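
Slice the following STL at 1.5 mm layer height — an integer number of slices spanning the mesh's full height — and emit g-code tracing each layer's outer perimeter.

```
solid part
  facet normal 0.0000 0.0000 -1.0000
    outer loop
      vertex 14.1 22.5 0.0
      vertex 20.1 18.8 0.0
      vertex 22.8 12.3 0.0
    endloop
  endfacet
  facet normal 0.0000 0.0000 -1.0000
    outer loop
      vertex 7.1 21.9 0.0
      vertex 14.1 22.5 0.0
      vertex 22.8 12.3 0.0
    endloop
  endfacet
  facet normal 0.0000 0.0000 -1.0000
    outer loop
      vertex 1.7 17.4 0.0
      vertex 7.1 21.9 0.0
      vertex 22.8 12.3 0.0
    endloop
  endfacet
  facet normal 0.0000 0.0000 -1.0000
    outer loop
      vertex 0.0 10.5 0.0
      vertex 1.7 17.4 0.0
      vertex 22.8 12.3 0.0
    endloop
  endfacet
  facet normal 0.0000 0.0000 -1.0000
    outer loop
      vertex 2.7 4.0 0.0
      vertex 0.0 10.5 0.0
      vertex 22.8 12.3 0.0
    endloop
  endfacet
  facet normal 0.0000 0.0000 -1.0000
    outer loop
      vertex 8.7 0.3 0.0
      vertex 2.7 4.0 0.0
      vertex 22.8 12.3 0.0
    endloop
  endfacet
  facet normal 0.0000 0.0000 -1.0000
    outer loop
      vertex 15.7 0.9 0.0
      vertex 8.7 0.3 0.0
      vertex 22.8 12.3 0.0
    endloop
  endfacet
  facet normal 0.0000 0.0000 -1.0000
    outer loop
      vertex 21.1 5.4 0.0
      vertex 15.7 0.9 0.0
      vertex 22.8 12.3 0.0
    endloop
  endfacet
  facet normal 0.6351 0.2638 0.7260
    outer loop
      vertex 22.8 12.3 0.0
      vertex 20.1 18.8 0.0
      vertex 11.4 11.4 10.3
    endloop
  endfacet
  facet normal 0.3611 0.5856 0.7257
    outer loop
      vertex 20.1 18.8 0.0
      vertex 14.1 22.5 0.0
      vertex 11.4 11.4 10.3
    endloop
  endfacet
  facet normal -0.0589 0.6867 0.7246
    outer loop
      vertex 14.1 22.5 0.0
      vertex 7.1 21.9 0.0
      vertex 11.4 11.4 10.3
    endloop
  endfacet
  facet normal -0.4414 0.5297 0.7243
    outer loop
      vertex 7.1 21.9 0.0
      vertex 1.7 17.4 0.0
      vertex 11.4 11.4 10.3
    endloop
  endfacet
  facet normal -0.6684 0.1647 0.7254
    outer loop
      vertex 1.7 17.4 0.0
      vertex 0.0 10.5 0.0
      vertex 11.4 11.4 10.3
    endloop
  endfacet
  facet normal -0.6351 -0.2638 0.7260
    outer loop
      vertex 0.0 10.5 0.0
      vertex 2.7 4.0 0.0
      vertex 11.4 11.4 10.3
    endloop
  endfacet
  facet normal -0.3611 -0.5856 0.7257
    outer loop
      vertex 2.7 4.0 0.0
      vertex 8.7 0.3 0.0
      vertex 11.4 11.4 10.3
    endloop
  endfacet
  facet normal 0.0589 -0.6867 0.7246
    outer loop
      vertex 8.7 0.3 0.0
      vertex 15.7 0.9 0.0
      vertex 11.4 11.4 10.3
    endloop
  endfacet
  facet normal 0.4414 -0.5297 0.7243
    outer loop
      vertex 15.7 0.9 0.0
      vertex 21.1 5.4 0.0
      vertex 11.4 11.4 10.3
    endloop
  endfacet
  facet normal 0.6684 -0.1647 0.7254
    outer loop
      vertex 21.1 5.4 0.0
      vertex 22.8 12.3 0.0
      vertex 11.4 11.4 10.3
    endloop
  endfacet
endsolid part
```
; perimeter-only toolpath
G21 ; units = mm
G90 ; absolute positioning
G28 ; home
; layer 1
G0 Z1.5
G0 X21.2 Y12.2
G1 X18.9 Y17.7
G1 X13.7 Y20.9
G1 X7.7 Y20.4
G1 X3.1 Y16.5
G1 X1.6 Y10.6
G1 X3.9 Y5.1
G1 X9.1 Y1.9
G1 X15.1 Y2.4
G1 X19.7 Y6.3
G1 X21.2 Y12.2
; layer 2
G0 Z2.9
G0 X19.5 Y12.0
G1 X17.6 Y16.7
G1 X13.3 Y19.3
G1 X8.3 Y18.9
G1 X4.5 Y15.7
G1 X3.3 Y10.8
G1 X5.2 Y6.1
G1 X9.5 Y3.5
G1 X14.5 Y3.9
G1 X18.3 Y7.1
G1 X19.5 Y12.0
; layer 3
G0 Z4.4
G0 X17.9 Y11.9
G1 X16.4 Y15.6
G1 X12.9 Y17.7
G1 X8.9 Y17.4
G1 X5.9 Y14.8
G1 X4.9 Y10.9
G1 X6.4 Y7.2
G1 X9.9 Y5.1
G1 X13.9 Y5.4
G1 X16.9 Y8.0
G1 X17.9 Y11.9
; layer 4
G0 Z5.9
G0 X16.3 Y11.8
G1 X15.1 Y14.6
G1 X12.6 Y16.2
G1 X9.6 Y15.9
G1 X7.2 Y14.0
G1 X6.5 Y11.0
G1 X7.7 Y8.2
G1 X10.2 Y6.6
G1 X13.2 Y6.9
G1 X15.6 Y8.8
G1 X16.3 Y11.8
; layer 5
G0 Z7.4
G0 X14.7 Y11.7
G1 X13.9 Y13.5
G1 X12.2 Y14.6
G1 X10.2 Y14.4
G1 X8.6 Y13.1
G1 X8.1 Y11.1
G1 X8.9 Y9.3
G1 X10.6 Y8.2
G1 X12.6 Y8.4
G1 X14.2 Y9.7
G1 X14.7 Y11.7
; layer 6
G0 Z8.8
G0 X13.0 Y11.5
G1 X12.6 Y12.5
G1 X11.8 Y13.0
G1 X10.8 Y12.9
G1 X10.0 Y12.3
G1 X9.8 Y11.3
G1 X10.2 Y10.3
G1 X11.0 Y9.8
G1 X12.0 Y9.9
G1 X12.8 Y10.5
G1 X13.0 Y11.5
M2 ; end

The solid is a regular 10-sided pyramid, base circumscribed radius ≈ 11.4 mm, apex at z ≈ 10.3 mm. Slicing at Δz = 1.5 mm — 7 equal slices spanning the solid's height, so layer i sits at z = i·h/7 — gives 6 non-empty perimeters. Each is a 10-segment closed polygon; G0 lifts to the layer z and rapids to the start vertex, then G1 traces the edges. The cross-section shrinks linearly with z (the slice at the apex is degenerate and omitted).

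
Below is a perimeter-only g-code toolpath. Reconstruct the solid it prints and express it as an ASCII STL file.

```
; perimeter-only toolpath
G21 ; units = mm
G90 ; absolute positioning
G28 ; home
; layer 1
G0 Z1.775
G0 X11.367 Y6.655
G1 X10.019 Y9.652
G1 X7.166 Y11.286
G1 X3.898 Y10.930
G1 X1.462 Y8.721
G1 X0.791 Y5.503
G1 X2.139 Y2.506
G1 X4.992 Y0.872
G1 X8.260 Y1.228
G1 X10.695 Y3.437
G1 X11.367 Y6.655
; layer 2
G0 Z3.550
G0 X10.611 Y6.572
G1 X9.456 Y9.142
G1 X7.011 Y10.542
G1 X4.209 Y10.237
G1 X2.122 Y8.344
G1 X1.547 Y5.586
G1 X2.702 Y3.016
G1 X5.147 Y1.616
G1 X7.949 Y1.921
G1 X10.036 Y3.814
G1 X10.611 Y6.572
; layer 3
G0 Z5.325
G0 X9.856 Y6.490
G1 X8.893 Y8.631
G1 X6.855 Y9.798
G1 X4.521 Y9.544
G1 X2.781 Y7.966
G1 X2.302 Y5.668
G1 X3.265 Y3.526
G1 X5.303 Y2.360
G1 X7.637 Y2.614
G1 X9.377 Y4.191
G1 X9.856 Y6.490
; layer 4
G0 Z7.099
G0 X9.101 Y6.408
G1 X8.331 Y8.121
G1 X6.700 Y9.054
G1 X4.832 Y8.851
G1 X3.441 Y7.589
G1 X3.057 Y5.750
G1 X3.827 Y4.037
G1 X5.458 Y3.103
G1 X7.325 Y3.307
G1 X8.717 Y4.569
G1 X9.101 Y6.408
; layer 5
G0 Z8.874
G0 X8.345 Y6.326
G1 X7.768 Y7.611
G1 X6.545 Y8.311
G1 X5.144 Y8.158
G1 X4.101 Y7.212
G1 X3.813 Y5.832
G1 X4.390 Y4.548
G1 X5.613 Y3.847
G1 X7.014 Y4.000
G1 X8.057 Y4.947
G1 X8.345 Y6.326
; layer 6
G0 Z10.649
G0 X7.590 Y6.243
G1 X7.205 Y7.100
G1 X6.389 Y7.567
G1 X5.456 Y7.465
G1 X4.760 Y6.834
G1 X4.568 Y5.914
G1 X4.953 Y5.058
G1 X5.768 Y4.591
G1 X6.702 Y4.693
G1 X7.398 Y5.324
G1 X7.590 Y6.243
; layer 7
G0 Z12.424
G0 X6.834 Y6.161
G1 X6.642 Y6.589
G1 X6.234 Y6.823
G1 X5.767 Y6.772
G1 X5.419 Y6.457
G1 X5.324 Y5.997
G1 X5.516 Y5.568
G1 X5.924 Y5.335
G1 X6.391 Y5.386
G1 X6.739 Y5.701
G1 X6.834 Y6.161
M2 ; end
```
solid part
  facet normal 0.0000 0.0000 -1.0000
    outer loop
      vertex 7.321 12.030 0.000
      vertex 10.582 10.163 0.000
      vertex 12.122 6.737 0.000
    endloop
  endfacet
  facet normal 0.0000 0.0000 -1.0000
    outer loop
      vertex 3.586 11.623 0.000
      vertex 7.321 12.030 0.000
      vertex 12.122 6.737 0.000
    endloop
  endfacet
  facet normal 0.0000 0.0000 -1.0000
    outer loop
      vertex 0.803 9.099 0.000
      vertex 3.586 11.623 0.000
      vertex 12.122 6.737 0.000
    endloop
  endfacet
  facet normal 0.0000 0.0000 -1.0000
    outer loop
      vertex 0.036 5.421 0.000
      vertex 0.803 9.099 0.000
      vertex 12.122 6.737 0.000
    endloop
  endfacet
  facet normal 0.0000 0.0000 -1.0000
    outer loop
      vertex 1.576 1.995 0.000
      vertex 0.036 5.421 0.000
      vertex 12.122 6.737 0.000
    endloop
  endfacet
  facet normal 0.0000 0.0000 -1.0000
    outer loop
      vertex 4.837 0.128 0.000
      vertex 1.576 1.995 0.000
      vertex 12.122 6.737 0.000
    endloop
  endfacet
  facet normal 0.0000 0.0000 -1.0000
    outer loop
      vertex 8.572 0.535 0.000
      vertex 4.837 0.128 0.000
      vertex 12.122 6.737 0.000
    endloop
  endfacet
  facet normal 0.0000 0.0000 -1.0000
    outer loop
      vertex 11.355 3.059 0.000
      vertex 8.572 0.535 0.000
      vertex 12.122 6.737 0.000
    endloop
  endfacet
  facet normal 0.8447 0.3797 0.3771
    outer loop
      vertex 12.122 6.737 0.000
      vertex 10.582 10.163 0.000
      vertex 6.079 6.079 14.199
    endloop
  endfacet
  facet normal 0.4602 0.8038 0.3771
    outer loop
      vertex 10.582 10.163 0.000
      vertex 7.321 12.030 0.000
      vertex 6.079 6.079 14.199
    endloop
  endfacet
  facet normal -0.1003 0.9207 0.3771
    outer loop
      vertex 7.321 12.030 0.000
      vertex 3.586 11.623 0.000
      vertex 6.079 6.079 14.199
    endloop
  endfacet
  facet normal -0.6222 0.6860 0.3771
    outer loop
      vertex 3.586 11.623 0.000
      vertex 0.803 9.099 0.000
      vertex 6.079 6.079 14.199
    endloop
  endfacet
  facet normal -0.9067 0.1891 0.3771
    outer loop
      vertex 0.803 9.099 0.000
      vertex 0.036 5.421 0.000
      vertex 6.079 6.079 14.199
    endloop
  endfacet
  facet normal -0.8447 -0.3797 0.3771
    outer loop
      vertex 0.036 5.421 0.000
      vertex 1.576 1.995 0.000
      vertex 6.079 6.079 14.199
    endloop
  endfacet
  facet normal -0.4602 -0.8038 0.3771
    outer loop
      vertex 1.576 1.995 0.000
      vertex 4.837 0.128 0.000
      vertex 6.079 6.079 14.199
    endloop
  endfacet
  facet normal 0.1003 -0.9207 0.3771
    outer loop
      vertex 4.837 0.128 0.000
      vertex 8.572 0.535 0.000
      vertex 6.079 6.079 14.199
    endloop
  endfacet
  facet normal 0.6222 -0.6860 0.3771
    outer loop
      vertex 8.572 0.535 0.000
      vertex 11.355 3.059 0.000
      vertex 6.079 6.079 14.199
    endloop
  endfacet
  facet normal 0.9067 -0.1891 0.3771
    outer loop
      vertex 11.355 3.059 0.000
      vertex 12.122 6.737 0.000
      vertex 6.079 6.079 14.199
    endloop
  endfacet
endsolid part

The G0 Z moves step by Δz≈1.775 mm. The G1 loops shrink linearly with z, so the solid tapers from its base footprint up to z≈14.2. Closing with a flat bottom cap and the tapered top and triangulating gives 18 facets — a regular 10-sided pyramid, base circumscribed radius ≈ 6.08 mm, apex at z ≈ 14.2 mm.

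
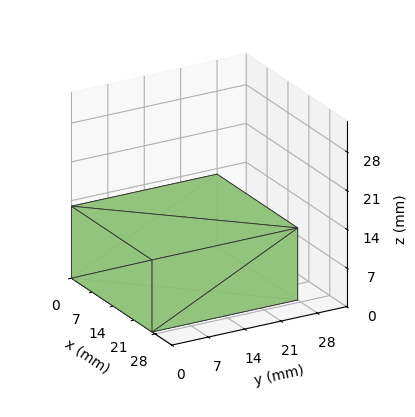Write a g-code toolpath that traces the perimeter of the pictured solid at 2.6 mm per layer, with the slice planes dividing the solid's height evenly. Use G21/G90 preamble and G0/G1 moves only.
Reading the render: the shape is a rectangular box, roughly 27 × 28 mm footprint and 13 mm tall (dimensions read to the nearest mm from the axis ticks). For the g-code, the solid's height is divided into equal slices at the stated Δz and each level perimeter traced with G1 moves after a G0 lift.

; perimeter-only toolpath
G21 ; units = mm
G90 ; absolute positioning
G28 ; home
; layer 1
G0 Z2.6
G0 X0.0 Y0.0
G1 X27.0 Y0.0
G1 X27.0 Y28.0
G1 X0.0 Y28.0
G1 X0.0 Y0.0
; layer 2
G0 Z5.2
G0 X0.0 Y0.0
G1 X27.0 Y0.0
G1 X27.0 Y28.0
G1 X0.0 Y28.0
G1 X0.0 Y0.0
; layer 3
G0 Z7.8
G0 X0.0 Y0.0
G1 X27.0 Y0.0
G1 X27.0 Y28.0
G1 X0.0 Y28.0
G1 X0.0 Y0.0
; layer 4
G0 Z10.4
G0 X0.0 Y0.0
G1 X27.0 Y0.0
G1 X27.0 Y28.0
G1 X0.0 Y28.0
G1 X0.0 Y0.0
; layer 5
G0 Z13.0
G0 X0.0 Y0.0
G1 X27.0 Y0.0
G1 X27.0 Y28.0
G1 X0.0 Y28.0
G1 X0.0 Y0.0
M2 ; end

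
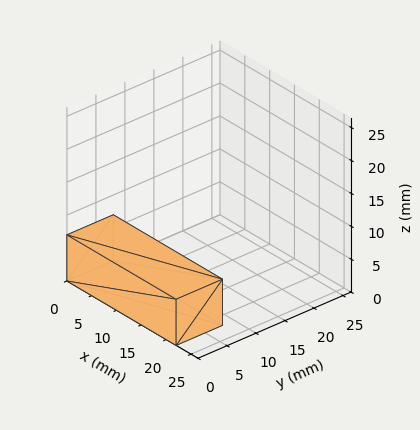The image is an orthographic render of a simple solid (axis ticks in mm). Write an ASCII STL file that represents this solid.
Reading the render: the shape is a rectangular box, roughly 22 × 8 mm footprint and 7 mm tall (dimensions read to the nearest mm from the axis ticks). For the STL, each face is triangulated and given an outward normal.

solid part
  facet normal 0.0000 0.0000 -1.0000
    outer loop
      vertex 22.0 8.0 0.0
      vertex 22.0 0.0 0.0
      vertex 0.0 0.0 0.0
    endloop
  endfacet
  facet normal 0.0000 0.0000 -1.0000
    outer loop
      vertex 0.0 8.0 0.0
      vertex 22.0 8.0 0.0
      vertex 0.0 0.0 0.0
    endloop
  endfacet
  facet normal 0.0000 0.0000 1.0000
    outer loop
      vertex 0.0 0.0 7.0
      vertex 22.0 0.0 7.0
      vertex 22.0 8.0 7.0
    endloop
  endfacet
  facet normal 0.0000 0.0000 1.0000
    outer loop
      vertex 0.0 0.0 7.0
      vertex 22.0 8.0 7.0
      vertex 0.0 8.0 7.0
    endloop
  endfacet
  facet normal 0.0000 -1.0000 0.0000
    outer loop
      vertex 0.0 0.0 0.0
      vertex 22.0 0.0 0.0
      vertex 22.0 0.0 7.0
    endloop
  endfacet
  facet normal 0.0000 -1.0000 0.0000
    outer loop
      vertex 0.0 0.0 0.0
      vertex 22.0 0.0 7.0
      vertex 0.0 0.0 7.0
    endloop
  endfacet
  facet normal 0.0000 1.0000 0.0000
    outer loop
      vertex 22.0 8.0 7.0
      vertex 22.0 8.0 0.0
      vertex 0.0 8.0 0.0
    endloop
  endfacet
  facet normal 0.0000 1.0000 0.0000
    outer loop
      vertex 0.0 8.0 7.0
      vertex 22.0 8.0 7.0
      vertex 0.0 8.0 0.0
    endloop
  endfacet
  facet normal -1.0000 0.0000 0.0000
    outer loop
      vertex 0.0 8.0 7.0
      vertex 0.0 8.0 0.0
      vertex 0.0 0.0 0.0
    endloop
  endfacet
  facet normal -1.0000 0.0000 0.0000
    outer loop
      vertex 0.0 0.0 7.0
      vertex 0.0 8.0 7.0
      vertex 0.0 0.0 0.0
    endloop
  endfacet
  facet normal 1.0000 0.0000 0.0000
    outer loop
      vertex 22.0 0.0 0.0
      vertex 22.0 8.0 0.0
      vertex 22.0 8.0 7.0
    endloop
  endfacet
  facet normal 1.0000 0.0000 0.0000
    outer loop
      vertex 22.0 0.0 0.0
      vertex 22.0 8.0 7.0
      vertex 22.0 0.0 7.0
    endloop
  endfacet
endsolid part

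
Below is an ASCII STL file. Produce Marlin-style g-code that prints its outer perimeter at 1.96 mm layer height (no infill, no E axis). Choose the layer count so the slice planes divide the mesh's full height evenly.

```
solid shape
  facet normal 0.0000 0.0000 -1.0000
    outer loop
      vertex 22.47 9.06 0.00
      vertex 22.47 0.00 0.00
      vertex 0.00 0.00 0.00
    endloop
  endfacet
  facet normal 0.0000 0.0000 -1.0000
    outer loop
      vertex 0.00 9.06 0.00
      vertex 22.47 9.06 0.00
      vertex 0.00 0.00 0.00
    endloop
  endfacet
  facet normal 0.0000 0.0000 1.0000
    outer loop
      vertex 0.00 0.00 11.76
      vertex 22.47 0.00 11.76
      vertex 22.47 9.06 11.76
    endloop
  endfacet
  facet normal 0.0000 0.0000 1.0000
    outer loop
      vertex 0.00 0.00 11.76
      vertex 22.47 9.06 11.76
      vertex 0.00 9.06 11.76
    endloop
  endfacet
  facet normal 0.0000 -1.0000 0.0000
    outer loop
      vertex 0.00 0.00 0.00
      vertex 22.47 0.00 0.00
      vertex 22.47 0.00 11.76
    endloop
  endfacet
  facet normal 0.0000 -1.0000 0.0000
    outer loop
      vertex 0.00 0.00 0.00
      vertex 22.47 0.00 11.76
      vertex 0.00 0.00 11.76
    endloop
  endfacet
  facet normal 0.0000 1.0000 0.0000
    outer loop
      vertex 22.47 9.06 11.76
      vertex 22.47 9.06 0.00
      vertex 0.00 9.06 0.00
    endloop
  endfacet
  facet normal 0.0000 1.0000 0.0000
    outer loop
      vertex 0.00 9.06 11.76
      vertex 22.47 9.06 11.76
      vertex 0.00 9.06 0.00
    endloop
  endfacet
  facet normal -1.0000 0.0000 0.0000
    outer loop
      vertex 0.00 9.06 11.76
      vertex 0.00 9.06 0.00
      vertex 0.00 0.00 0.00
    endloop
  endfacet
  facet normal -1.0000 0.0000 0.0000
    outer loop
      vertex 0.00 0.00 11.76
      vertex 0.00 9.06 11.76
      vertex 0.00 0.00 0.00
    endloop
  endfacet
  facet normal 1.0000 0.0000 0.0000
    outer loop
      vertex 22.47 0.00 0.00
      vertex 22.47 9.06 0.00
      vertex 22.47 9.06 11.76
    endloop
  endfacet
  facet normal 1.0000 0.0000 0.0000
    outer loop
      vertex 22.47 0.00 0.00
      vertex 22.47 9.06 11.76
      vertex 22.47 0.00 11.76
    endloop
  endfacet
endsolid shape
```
; perimeter-only toolpath
G21 ; units = mm
G90 ; absolute positioning
G28 ; home
; layer 1
G0 Z1.96
G0 X0.00 Y0.00
G1 X22.47 Y0.00
G1 X22.47 Y9.06
G1 X0.00 Y9.06
G1 X0.00 Y0.00
; layer 2
G0 Z3.92
G0 X0.00 Y0.00
G1 X22.47 Y0.00
G1 X22.47 Y9.06
G1 X0.00 Y9.06
G1 X0.00 Y0.00
; layer 3
G0 Z5.88
G0 X0.00 Y0.00
G1 X22.47 Y0.00
G1 X22.47 Y9.06
G1 X0.00 Y9.06
G1 X0.00 Y0.00
; layer 4
G0 Z7.84
G0 X0.00 Y0.00
G1 X22.47 Y0.00
G1 X22.47 Y9.06
G1 X0.00 Y9.06
G1 X0.00 Y0.00
; layer 5
G0 Z9.80
G0 X0.00 Y0.00
G1 X22.47 Y0.00
G1 X22.47 Y9.06
G1 X0.00 Y9.06
G1 X0.00 Y0.00
; layer 6
G0 Z11.76
G0 X0.00 Y0.00
G1 X22.47 Y0.00
G1 X22.47 Y9.06
G1 X0.00 Y9.06
G1 X0.00 Y0.00
M2 ; end

The solid is a rectangular box, roughly 22.5 × 9.06 mm footprint and 11.8 mm tall. Slicing at Δz = 1.96 mm — 6 equal slices spanning the solid's height, so layer i sits at z = i·h/6 — gives 6 non-empty perimeters. Each is a 4-segment closed polygon; G0 lifts to the layer z and rapids to the start vertex, then G1 traces the edges.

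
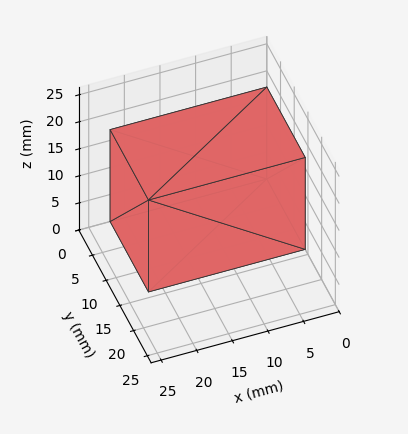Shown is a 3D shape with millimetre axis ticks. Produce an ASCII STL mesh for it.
Reading the render: the shape is a rectangular box, roughly 22 × 14 mm footprint and 17 mm tall (dimensions read to the nearest mm from the axis ticks). For the STL, each face is triangulated and given an outward normal.

solid part
  facet normal 0.0000 0.0000 -1.0000
    outer loop
      vertex 22.0 14.0 0.0
      vertex 22.0 0.0 0.0
      vertex 0.0 0.0 0.0
    endloop
  endfacet
  facet normal 0.0000 0.0000 -1.0000
    outer loop
      vertex 0.0 14.0 0.0
      vertex 22.0 14.0 0.0
      vertex 0.0 0.0 0.0
    endloop
  endfacet
  facet normal 0.0000 0.0000 1.0000
    outer loop
      vertex 0.0 0.0 17.0
      vertex 22.0 0.0 17.0
      vertex 22.0 14.0 17.0
    endloop
  endfacet
  facet normal 0.0000 0.0000 1.0000
    outer loop
      vertex 0.0 0.0 17.0
      vertex 22.0 14.0 17.0
      vertex 0.0 14.0 17.0
    endloop
  endfacet
  facet normal 0.0000 -1.0000 0.0000
    outer loop
      vertex 0.0 0.0 0.0
      vertex 22.0 0.0 0.0
      vertex 22.0 0.0 17.0
    endloop
  endfacet
  facet normal 0.0000 -1.0000 0.0000
    outer loop
      vertex 0.0 0.0 0.0
      vertex 22.0 0.0 17.0
      vertex 0.0 0.0 17.0
    endloop
  endfacet
  facet normal 0.0000 1.0000 0.0000
    outer loop
      vertex 22.0 14.0 17.0
      vertex 22.0 14.0 0.0
      vertex 0.0 14.0 0.0
    endloop
  endfacet
  facet normal 0.0000 1.0000 0.0000
    outer loop
      vertex 0.0 14.0 17.0
      vertex 22.0 14.0 17.0
      vertex 0.0 14.0 0.0
    endloop
  endfacet
  facet normal -1.0000 0.0000 0.0000
    outer loop
      vertex 0.0 14.0 17.0
      vertex 0.0 14.0 0.0
      vertex 0.0 0.0 0.0
    endloop
  endfacet
  facet normal -1.0000 0.0000 0.0000
    outer loop
      vertex 0.0 0.0 17.0
      vertex 0.0 14.0 17.0
      vertex 0.0 0.0 0.0
    endloop
  endfacet
  facet normal 1.0000 0.0000 0.0000
    outer loop
      vertex 22.0 0.0 0.0
      vertex 22.0 14.0 0.0
      vertex 22.0 14.0 17.0
    endloop
  endfacet
  facet normal 1.0000 0.0000 0.0000
    outer loop
      vertex 22.0 0.0 0.0
      vertex 22.0 14.0 17.0
      vertex 22.0 0.0 17.0
    endloop
  endfacet
endsolid part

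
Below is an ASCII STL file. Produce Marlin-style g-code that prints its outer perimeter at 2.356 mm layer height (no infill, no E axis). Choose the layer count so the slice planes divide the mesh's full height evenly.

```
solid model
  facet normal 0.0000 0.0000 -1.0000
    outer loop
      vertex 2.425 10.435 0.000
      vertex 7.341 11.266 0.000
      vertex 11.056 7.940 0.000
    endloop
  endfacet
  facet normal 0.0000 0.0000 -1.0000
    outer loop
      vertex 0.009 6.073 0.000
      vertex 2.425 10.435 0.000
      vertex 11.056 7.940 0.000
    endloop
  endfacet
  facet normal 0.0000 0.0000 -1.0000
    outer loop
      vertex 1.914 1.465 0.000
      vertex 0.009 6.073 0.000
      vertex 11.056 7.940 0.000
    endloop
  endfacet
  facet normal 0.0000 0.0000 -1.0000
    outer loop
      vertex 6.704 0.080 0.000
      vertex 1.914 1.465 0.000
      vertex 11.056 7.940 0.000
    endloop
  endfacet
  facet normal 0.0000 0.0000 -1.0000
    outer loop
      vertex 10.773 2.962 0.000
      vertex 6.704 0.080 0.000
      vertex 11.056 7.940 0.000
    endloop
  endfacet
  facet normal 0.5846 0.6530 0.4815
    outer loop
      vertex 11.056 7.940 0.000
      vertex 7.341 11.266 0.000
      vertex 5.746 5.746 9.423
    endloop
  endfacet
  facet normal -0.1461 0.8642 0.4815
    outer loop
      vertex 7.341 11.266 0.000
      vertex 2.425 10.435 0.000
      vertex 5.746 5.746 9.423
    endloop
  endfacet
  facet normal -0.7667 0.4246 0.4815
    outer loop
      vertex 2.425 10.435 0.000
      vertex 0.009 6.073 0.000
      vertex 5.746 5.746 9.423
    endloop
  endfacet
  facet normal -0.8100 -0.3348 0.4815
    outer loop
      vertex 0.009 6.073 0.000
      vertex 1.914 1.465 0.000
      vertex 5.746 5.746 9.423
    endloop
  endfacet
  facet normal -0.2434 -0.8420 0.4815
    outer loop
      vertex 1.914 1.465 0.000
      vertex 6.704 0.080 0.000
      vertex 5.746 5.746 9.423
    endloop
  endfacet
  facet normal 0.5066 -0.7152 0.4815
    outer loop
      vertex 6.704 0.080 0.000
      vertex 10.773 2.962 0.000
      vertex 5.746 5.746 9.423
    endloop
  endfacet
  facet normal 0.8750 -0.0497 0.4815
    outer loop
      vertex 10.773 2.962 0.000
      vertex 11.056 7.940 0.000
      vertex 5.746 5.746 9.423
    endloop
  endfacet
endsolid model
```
; perimeter-only toolpath
G21 ; units = mm
G90 ; absolute positioning
G28 ; home
; layer 1
G0 Z2.356
G0 X9.729 Y7.392
G1 X6.942 Y9.886
G1 X3.255 Y9.263
G1 X1.443 Y5.991
G1 X2.872 Y2.535
G1 X6.464 Y1.497
G1 X9.516 Y3.658
G1 X9.729 Y7.392
; layer 2
G0 Z4.712
G0 X8.401 Y6.843
G1 X6.543 Y8.506
G1 X4.085 Y8.091
G1 X2.878 Y5.910
G1 X3.830 Y3.606
G1 X6.225 Y2.913
G1 X8.259 Y4.354
G1 X8.401 Y6.843
; layer 3
G0 Z7.067
G0 X7.073 Y6.295
G1 X6.145 Y7.126
G1 X4.916 Y6.918
G1 X4.312 Y5.828
G1 X4.788 Y4.676
G1 X5.986 Y4.329
G1 X7.003 Y5.050
G1 X7.073 Y6.295
M2 ; end

The solid is a regular 7-sided pyramid, base circumscribed radius ≈ 5.75 mm, apex at z ≈ 9.42 mm. Slicing at Δz = 2.356 mm — 4 equal slices spanning the solid's height, so layer i sits at z = i·h/4 — gives 3 non-empty perimeters. Each is a 7-segment closed polygon; G0 lifts to the layer z and rapids to the start vertex, then G1 traces the edges. The cross-section shrinks linearly with z (the slice at the apex is degenerate and omitted).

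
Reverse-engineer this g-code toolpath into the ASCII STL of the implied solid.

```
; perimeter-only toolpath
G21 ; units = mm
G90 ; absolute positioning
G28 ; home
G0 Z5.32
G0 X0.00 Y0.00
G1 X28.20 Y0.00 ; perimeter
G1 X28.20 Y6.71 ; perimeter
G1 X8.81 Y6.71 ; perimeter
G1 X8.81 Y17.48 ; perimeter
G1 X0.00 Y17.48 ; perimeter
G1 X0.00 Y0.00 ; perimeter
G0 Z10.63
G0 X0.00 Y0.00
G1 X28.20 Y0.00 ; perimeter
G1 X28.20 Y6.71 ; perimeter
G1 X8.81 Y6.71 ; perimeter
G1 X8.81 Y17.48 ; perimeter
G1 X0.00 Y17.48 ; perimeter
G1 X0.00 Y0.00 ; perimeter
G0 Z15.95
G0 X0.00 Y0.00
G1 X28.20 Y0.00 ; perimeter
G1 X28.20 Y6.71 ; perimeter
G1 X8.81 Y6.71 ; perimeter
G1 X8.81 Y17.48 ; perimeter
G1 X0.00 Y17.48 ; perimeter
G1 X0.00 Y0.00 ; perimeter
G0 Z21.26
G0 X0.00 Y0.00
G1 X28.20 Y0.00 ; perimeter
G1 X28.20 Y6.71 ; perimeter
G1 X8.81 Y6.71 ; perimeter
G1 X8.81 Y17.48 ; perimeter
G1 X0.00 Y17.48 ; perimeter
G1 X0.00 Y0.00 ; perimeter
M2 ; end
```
solid part
  facet normal 0.0000 0.0000 -1.0000
    outer loop
      vertex 28.20 6.71 0.00
      vertex 28.20 0.00 0.00
      vertex 0.00 0.00 0.00
    endloop
  endfacet
  facet normal 0.0000 0.0000 -1.0000
    outer loop
      vertex 8.81 6.71 0.00
      vertex 28.20 6.71 0.00
      vertex 0.00 0.00 0.00
    endloop
  endfacet
  facet normal 0.0000 0.0000 -1.0000
    outer loop
      vertex 8.81 17.48 0.00
      vertex 8.81 6.71 0.00
      vertex 0.00 0.00 0.00
    endloop
  endfacet
  facet normal 0.0000 0.0000 -1.0000
    outer loop
      vertex 0.00 17.48 0.00
      vertex 8.81 17.48 0.00
      vertex 0.00 0.00 0.00
    endloop
  endfacet
  facet normal 0.0000 0.0000 1.0000
    outer loop
      vertex 0.00 0.00 21.26
      vertex 28.20 0.00 21.26
      vertex 28.20 6.71 21.26
    endloop
  endfacet
  facet normal 0.0000 0.0000 1.0000
    outer loop
      vertex 0.00 0.00 21.26
      vertex 28.20 6.71 21.26
      vertex 8.81 6.71 21.26
    endloop
  endfacet
  facet normal 0.0000 0.0000 1.0000
    outer loop
      vertex 0.00 0.00 21.26
      vertex 8.81 6.71 21.26
      vertex 8.81 17.48 21.26
    endloop
  endfacet
  facet normal 0.0000 0.0000 1.0000
    outer loop
      vertex 0.00 0.00 21.26
      vertex 8.81 17.48 21.26
      vertex 0.00 17.48 21.26
    endloop
  endfacet
  facet normal 0.0000 -1.0000 0.0000
    outer loop
      vertex 0.00 0.00 0.00
      vertex 28.20 0.00 0.00
      vertex 28.20 0.00 21.26
    endloop
  endfacet
  facet normal 0.0000 -1.0000 0.0000
    outer loop
      vertex 0.00 0.00 0.00
      vertex 28.20 0.00 21.26
      vertex 0.00 0.00 21.26
    endloop
  endfacet
  facet normal 1.0000 0.0000 0.0000
    outer loop
      vertex 28.20 0.00 0.00
      vertex 28.20 6.71 0.00
      vertex 28.20 6.71 21.26
    endloop
  endfacet
  facet normal 1.0000 0.0000 0.0000
    outer loop
      vertex 28.20 0.00 0.00
      vertex 28.20 6.71 21.26
      vertex 28.20 0.00 21.26
    endloop
  endfacet
  facet normal 0.0000 1.0000 0.0000
    outer loop
      vertex 28.20 6.71 0.00
      vertex 8.81 6.71 0.00
      vertex 8.81 6.71 21.26
    endloop
  endfacet
  facet normal 0.0000 1.0000 0.0000
    outer loop
      vertex 28.20 6.71 0.00
      vertex 8.81 6.71 21.26
      vertex 28.20 6.71 21.26
    endloop
  endfacet
  facet normal 1.0000 0.0000 0.0000
    outer loop
      vertex 8.81 6.71 0.00
      vertex 8.81 17.48 0.00
      vertex 8.81 17.48 21.26
    endloop
  endfacet
  facet normal 1.0000 0.0000 0.0000
    outer loop
      vertex 8.81 6.71 0.00
      vertex 8.81 17.48 21.26
      vertex 8.81 6.71 21.26
    endloop
  endfacet
  facet normal 0.0000 1.0000 0.0000
    outer loop
      vertex 8.81 17.48 0.00
      vertex 0.00 17.48 0.00
      vertex 0.00 17.48 21.26
    endloop
  endfacet
  facet normal 0.0000 1.0000 0.0000
    outer loop
      vertex 8.81 17.48 0.00
      vertex 0.00 17.48 21.26
      vertex 8.81 17.48 21.26
    endloop
  endfacet
  facet normal -1.0000 0.0000 0.0000
    outer loop
      vertex 0.00 17.48 0.00
      vertex 0.00 0.00 0.00
      vertex 0.00 0.00 21.26
    endloop
  endfacet
  facet normal -1.0000 0.0000 0.0000
    outer loop
      vertex 0.00 17.48 0.00
      vertex 0.00 0.00 21.26
      vertex 0.00 17.48 21.26
    endloop
  endfacet
endsolid part

The G0 Z moves step by Δz≈5.32 mm. Every layer's G1 loop is the same polygon, so the solid is a straight extrusion of it from z=0 to z≈21.3. Closing with flat bottom and top caps and triangulating gives 20 facets — an L-shaped prism: outer 28.2 × 17.5 mm, arm thicknesses ≈ 6.71 mm (horizontal) and 8.81 mm (vertical), extruded 21.3 mm in z.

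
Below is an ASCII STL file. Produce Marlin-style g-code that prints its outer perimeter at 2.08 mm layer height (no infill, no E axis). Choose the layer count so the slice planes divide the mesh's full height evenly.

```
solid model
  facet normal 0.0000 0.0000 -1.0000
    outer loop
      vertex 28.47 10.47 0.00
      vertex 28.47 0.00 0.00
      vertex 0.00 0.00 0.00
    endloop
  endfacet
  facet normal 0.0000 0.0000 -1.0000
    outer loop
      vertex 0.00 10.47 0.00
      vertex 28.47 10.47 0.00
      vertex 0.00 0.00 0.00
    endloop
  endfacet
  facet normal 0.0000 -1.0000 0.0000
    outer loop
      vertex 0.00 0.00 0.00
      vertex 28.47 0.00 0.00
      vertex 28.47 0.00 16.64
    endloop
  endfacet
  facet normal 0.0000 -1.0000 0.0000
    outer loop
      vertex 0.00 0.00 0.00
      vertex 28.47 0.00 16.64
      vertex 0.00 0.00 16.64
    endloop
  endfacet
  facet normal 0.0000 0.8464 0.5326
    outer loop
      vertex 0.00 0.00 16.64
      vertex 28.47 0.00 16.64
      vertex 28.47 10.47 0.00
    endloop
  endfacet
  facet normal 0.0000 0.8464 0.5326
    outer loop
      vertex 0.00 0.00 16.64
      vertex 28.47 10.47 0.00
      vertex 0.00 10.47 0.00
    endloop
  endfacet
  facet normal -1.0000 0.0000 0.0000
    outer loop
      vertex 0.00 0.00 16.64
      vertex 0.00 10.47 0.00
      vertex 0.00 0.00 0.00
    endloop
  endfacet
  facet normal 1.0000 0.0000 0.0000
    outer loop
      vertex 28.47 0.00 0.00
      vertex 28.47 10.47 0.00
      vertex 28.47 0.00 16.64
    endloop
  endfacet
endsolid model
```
; perimeter-only toolpath
G21 ; units = mm
G90 ; absolute positioning
G28 ; home
; layer 1
G0 Z2.08
G0 X0.00 Y0.00
G1 X28.47 Y0.00
G1 X28.47 Y9.16
G1 X0.00 Y9.16
G1 X0.00 Y0.00
; layer 2
G0 Z4.16
G0 X0.00 Y0.00
G1 X28.47 Y0.00
G1 X28.47 Y7.85
G1 X0.00 Y7.85
G1 X0.00 Y0.00
; layer 3
G0 Z6.24
G0 X0.00 Y0.00
G1 X28.47 Y0.00
G1 X28.47 Y6.54
G1 X0.00 Y6.54
G1 X0.00 Y0.00
; layer 4
G0 Z8.32
G0 X0.00 Y0.00
G1 X28.47 Y0.00
G1 X28.47 Y5.24
G1 X0.00 Y5.24
G1 X0.00 Y0.00
; layer 5
G0 Z10.40
G0 X0.00 Y0.00
G1 X28.47 Y0.00
G1 X28.47 Y3.93
G1 X0.00 Y3.93
G1 X0.00 Y0.00
; layer 6
G0 Z12.48
G0 X0.00 Y0.00
G1 X28.47 Y0.00
G1 X28.47 Y2.62
G1 X0.00 Y2.62
G1 X0.00 Y0.00
; layer 7
G0 Z14.56
G0 X0.00 Y0.00
G1 X28.47 Y0.00
G1 X28.47 Y1.31
G1 X0.00 Y1.31
G1 X0.00 Y0.00
M2 ; end

The solid is a wedge (ramp): 28.5 × 10.5 mm base, rising to 16.6 mm along the y=0 edge and sloping linearly to z=0 at y=10.5. Slicing at Δz = 2.08 mm — 8 equal slices spanning the solid's height, so layer i sits at z = i·h/8 — gives 7 non-empty perimeters. Each is a 4-segment closed polygon; G0 lifts to the layer z and rapids to the start vertex, then G1 traces the edges. The cross-section shrinks linearly with z (the slice at the apex is degenerate and omitted).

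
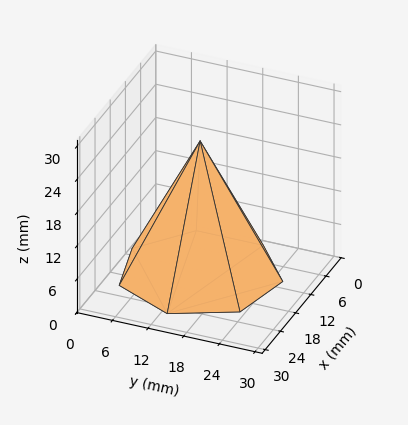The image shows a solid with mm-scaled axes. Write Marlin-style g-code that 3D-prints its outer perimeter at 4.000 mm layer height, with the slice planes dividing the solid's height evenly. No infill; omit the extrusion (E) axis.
Reading the render: the shape is a regular 7-sided pyramid, base circumscribed radius ≈ 13 mm, apex at z ≈ 24 mm (dimensions read to the nearest mm from the axis ticks). For the g-code, the solid's height is divided into equal slices at the stated Δz and each level perimeter traced with G1 moves after a G0 lift.

; perimeter-only toolpath
G21 ; units = mm
G90 ; absolute positioning
G28 ; home
; layer 1
G0 Z4.000
G0 X23.833 Y13.000
G1 X19.754 Y21.470
G1 X10.589 Y23.562
G1 X3.239 Y17.700
G1 X3.239 Y8.300
G1 X10.589 Y2.438
G1 X19.754 Y4.530
G1 X23.833 Y13.000
; layer 2
G0 Z8.000
G0 X21.667 Y13.000
G1 X18.403 Y19.776
G1 X11.071 Y21.449
G1 X5.191 Y16.760
G1 X5.191 Y9.240
G1 X11.071 Y4.551
G1 X18.403 Y6.224
G1 X21.667 Y13.000
; layer 3
G0 Z12.000
G0 X19.500 Y13.000
G1 X17.053 Y18.082
G1 X11.553 Y19.337
G1 X7.143 Y15.820
G1 X7.143 Y10.180
G1 X11.553 Y6.663
G1 X17.053 Y7.918
G1 X19.500 Y13.000
; layer 4
G0 Z16.000
G0 X17.333 Y13.000
G1 X15.702 Y16.388
G1 X12.036 Y17.225
G1 X9.096 Y14.880
G1 X9.096 Y11.120
G1 X12.036 Y8.775
G1 X15.702 Y9.612
G1 X17.333 Y13.000
; layer 5
G0 Z20.000
G0 X15.167 Y13.000
G1 X14.351 Y14.694
G1 X12.518 Y15.112
G1 X11.048 Y13.940
G1 X11.048 Y12.060
G1 X12.518 Y10.888
G1 X14.351 Y11.306
G1 X15.167 Y13.000
M2 ; end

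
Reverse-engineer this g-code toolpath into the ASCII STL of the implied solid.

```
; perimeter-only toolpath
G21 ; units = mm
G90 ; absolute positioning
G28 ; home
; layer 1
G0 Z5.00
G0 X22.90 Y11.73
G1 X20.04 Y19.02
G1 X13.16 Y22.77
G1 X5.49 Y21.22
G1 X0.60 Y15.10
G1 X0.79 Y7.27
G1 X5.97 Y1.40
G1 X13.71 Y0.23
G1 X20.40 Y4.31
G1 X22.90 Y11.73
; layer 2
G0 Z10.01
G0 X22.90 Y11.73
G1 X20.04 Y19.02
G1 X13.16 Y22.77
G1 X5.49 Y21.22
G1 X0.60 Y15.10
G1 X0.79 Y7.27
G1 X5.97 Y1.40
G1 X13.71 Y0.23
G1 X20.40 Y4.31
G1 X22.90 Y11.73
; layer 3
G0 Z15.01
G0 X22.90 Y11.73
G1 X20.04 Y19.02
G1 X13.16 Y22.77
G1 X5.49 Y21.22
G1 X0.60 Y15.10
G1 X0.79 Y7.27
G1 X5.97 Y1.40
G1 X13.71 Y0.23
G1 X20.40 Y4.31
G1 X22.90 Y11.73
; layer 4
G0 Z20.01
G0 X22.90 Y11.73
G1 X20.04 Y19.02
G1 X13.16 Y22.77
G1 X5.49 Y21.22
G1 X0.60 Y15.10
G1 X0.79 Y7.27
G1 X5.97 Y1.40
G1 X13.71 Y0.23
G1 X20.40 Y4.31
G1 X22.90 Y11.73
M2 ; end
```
solid part
  facet normal 0.0000 0.0000 -1.0000
    outer loop
      vertex 13.16 22.77 0.00
      vertex 20.04 19.02 0.00
      vertex 22.90 11.73 0.00
    endloop
  endfacet
  facet normal 0.0000 0.0000 -1.0000
    outer loop
      vertex 5.49 21.22 0.00
      vertex 13.16 22.77 0.00
      vertex 22.90 11.73 0.00
    endloop
  endfacet
  facet normal 0.0000 0.0000 -1.0000
    outer loop
      vertex 0.60 15.10 0.00
      vertex 5.49 21.22 0.00
      vertex 22.90 11.73 0.00
    endloop
  endfacet
  facet normal 0.0000 0.0000 -1.0000
    outer loop
      vertex 0.79 7.27 0.00
      vertex 0.60 15.10 0.00
      vertex 22.90 11.73 0.00
    endloop
  endfacet
  facet normal 0.0000 0.0000 -1.0000
    outer loop
      vertex 5.97 1.40 0.00
      vertex 0.79 7.27 0.00
      vertex 22.90 11.73 0.00
    endloop
  endfacet
  facet normal 0.0000 0.0000 -1.0000
    outer loop
      vertex 13.71 0.23 0.00
      vertex 5.97 1.40 0.00
      vertex 22.90 11.73 0.00
    endloop
  endfacet
  facet normal 0.0000 0.0000 -1.0000
    outer loop
      vertex 20.40 4.31 0.00
      vertex 13.71 0.23 0.00
      vertex 22.90 11.73 0.00
    endloop
  endfacet
  facet normal 0.0000 0.0000 1.0000
    outer loop
      vertex 22.90 11.73 20.01
      vertex 20.04 19.02 20.01
      vertex 13.16 22.77 20.01
    endloop
  endfacet
  facet normal 0.0000 0.0000 1.0000
    outer loop
      vertex 22.90 11.73 20.01
      vertex 13.16 22.77 20.01
      vertex 5.49 21.22 20.01
    endloop
  endfacet
  facet normal 0.0000 0.0000 1.0000
    outer loop
      vertex 22.90 11.73 20.01
      vertex 5.49 21.22 20.01
      vertex 0.60 15.10 20.01
    endloop
  endfacet
  facet normal 0.0000 0.0000 1.0000
    outer loop
      vertex 22.90 11.73 20.01
      vertex 0.60 15.10 20.01
      vertex 0.79 7.27 20.01
    endloop
  endfacet
  facet normal 0.0000 0.0000 1.0000
    outer loop
      vertex 22.90 11.73 20.01
      vertex 0.79 7.27 20.01
      vertex 5.97 1.40 20.01
    endloop
  endfacet
  facet normal 0.0000 0.0000 1.0000
    outer loop
      vertex 22.90 11.73 20.01
      vertex 5.97 1.40 20.01
      vertex 13.71 0.23 20.01
    endloop
  endfacet
  facet normal 0.0000 0.0000 1.0000
    outer loop
      vertex 22.90 11.73 20.01
      vertex 13.71 0.23 20.01
      vertex 20.40 4.31 20.01
    endloop
  endfacet
  facet normal 0.9309 0.3652 0.0000
    outer loop
      vertex 22.90 11.73 0.00
      vertex 20.04 19.02 0.00
      vertex 20.04 19.02 20.01
    endloop
  endfacet
  facet normal 0.9309 0.3652 0.0000
    outer loop
      vertex 22.90 11.73 0.00
      vertex 20.04 19.02 20.01
      vertex 22.90 11.73 20.01
    endloop
  endfacet
  facet normal 0.4786 0.8780 0.0000
    outer loop
      vertex 20.04 19.02 0.00
      vertex 13.16 22.77 0.00
      vertex 13.16 22.77 20.01
    endloop
  endfacet
  facet normal 0.4786 0.8780 0.0000
    outer loop
      vertex 20.04 19.02 0.00
      vertex 13.16 22.77 20.01
      vertex 20.04 19.02 20.01
    endloop
  endfacet
  facet normal -0.1981 0.9802 0.0000
    outer loop
      vertex 13.16 22.77 0.00
      vertex 5.49 21.22 0.00
      vertex 5.49 21.22 20.01
    endloop
  endfacet
  facet normal -0.1981 0.9802 0.0000
    outer loop
      vertex 13.16 22.77 0.00
      vertex 5.49 21.22 20.01
      vertex 13.16 22.77 20.01
    endloop
  endfacet
  facet normal -0.7812 0.6242 0.0000
    outer loop
      vertex 5.49 21.22 0.00
      vertex 0.60 15.10 0.00
      vertex 0.60 15.10 20.01
    endloop
  endfacet
  facet normal -0.7812 0.6242 0.0000
    outer loop
      vertex 5.49 21.22 0.00
      vertex 0.60 15.10 20.01
      vertex 5.49 21.22 20.01
    endloop
  endfacet
  facet normal -0.9997 -0.0243 0.0000
    outer loop
      vertex 0.60 15.10 0.00
      vertex 0.79 7.27 0.00
      vertex 0.79 7.27 20.01
    endloop
  endfacet
  facet normal -0.9997 -0.0243 0.0000
    outer loop
      vertex 0.60 15.10 0.00
      vertex 0.79 7.27 20.01
      vertex 0.60 15.10 20.01
    endloop
  endfacet
  facet normal -0.7498 -0.6617 0.0000
    outer loop
      vertex 0.79 7.27 0.00
      vertex 5.97 1.40 0.00
      vertex 5.97 1.40 20.01
    endloop
  endfacet
  facet normal -0.7498 -0.6617 0.0000
    outer loop
      vertex 0.79 7.27 0.00
      vertex 5.97 1.40 20.01
      vertex 0.79 7.27 20.01
    endloop
  endfacet
  facet normal -0.1495 -0.9888 0.0000
    outer loop
      vertex 5.97 1.40 0.00
      vertex 13.71 0.23 0.00
      vertex 13.71 0.23 20.01
    endloop
  endfacet
  facet normal -0.1495 -0.9888 0.0000
    outer loop
      vertex 5.97 1.40 0.00
      vertex 13.71 0.23 20.01
      vertex 5.97 1.40 20.01
    endloop
  endfacet
  facet normal 0.5207 -0.8538 0.0000
    outer loop
      vertex 13.71 0.23 0.00
      vertex 20.40 4.31 0.00
      vertex 20.40 4.31 20.01
    endloop
  endfacet
  facet normal 0.5207 -0.8538 0.0000
    outer loop
      vertex 13.71 0.23 0.00
      vertex 20.40 4.31 20.01
      vertex 13.71 0.23 20.01
    endloop
  endfacet
  facet normal 0.9477 -0.3193 0.0000
    outer loop
      vertex 20.40 4.31 0.00
      vertex 22.90 11.73 0.00
      vertex 22.90 11.73 20.01
    endloop
  endfacet
  facet normal 0.9477 -0.3193 0.0000
    outer loop
      vertex 20.40 4.31 0.00
      vertex 22.90 11.73 20.01
      vertex 20.40 4.31 20.01
    endloop
  endfacet
endsolid part

The G0 Z moves step by Δz≈5.00 mm. Every layer's G1 loop is the same polygon, so the solid is a straight extrusion of it from z=0 to z≈20. Closing with flat bottom and top caps and triangulating gives 32 facets — a regular 9-sided prism (a cylinder approximated with 9 flat sides), circumscribed radius ≈ 11.4 mm, height ≈ 20 mm.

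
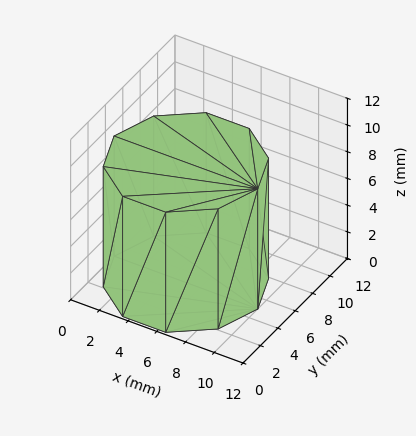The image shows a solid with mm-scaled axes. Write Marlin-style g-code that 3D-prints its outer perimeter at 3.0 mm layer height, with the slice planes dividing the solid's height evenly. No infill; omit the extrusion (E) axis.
Reading the render: the shape is a regular 10-sided prism (a cylinder approximated with 10 flat sides), circumscribed radius ≈ 5 mm, height ≈ 9 mm (dimensions read to the nearest mm from the axis ticks). For the g-code, the solid's height is divided into equal slices at the stated Δz and each level perimeter traced with G1 moves after a G0 lift.

; perimeter-only toolpath
G21 ; units = mm
G90 ; absolute positioning
G28 ; home
; layer 1
G0 Z3.0
G0 X10.0 Y5.0
G1 X9.0 Y7.9
G1 X6.5 Y9.8
G1 X3.5 Y9.8
G1 X1.0 Y7.9
G1 X0.0 Y5.0
G1 X1.0 Y2.1
G1 X3.5 Y0.2
G1 X6.5 Y0.2
G1 X9.0 Y2.1
G1 X10.0 Y5.0
; layer 2
G0 Z6.0
G0 X10.0 Y5.0
G1 X9.0 Y7.9
G1 X6.5 Y9.8
G1 X3.5 Y9.8
G1 X1.0 Y7.9
G1 X0.0 Y5.0
G1 X1.0 Y2.1
G1 X3.5 Y0.2
G1 X6.5 Y0.2
G1 X9.0 Y2.1
G1 X10.0 Y5.0
; layer 3
G0 Z9.0
G0 X10.0 Y5.0
G1 X9.0 Y7.9
G1 X6.5 Y9.8
G1 X3.5 Y9.8
G1 X1.0 Y7.9
G1 X0.0 Y5.0
G1 X1.0 Y2.1
G1 X3.5 Y0.2
G1 X6.5 Y0.2
G1 X9.0 Y2.1
G1 X10.0 Y5.0
M2 ; end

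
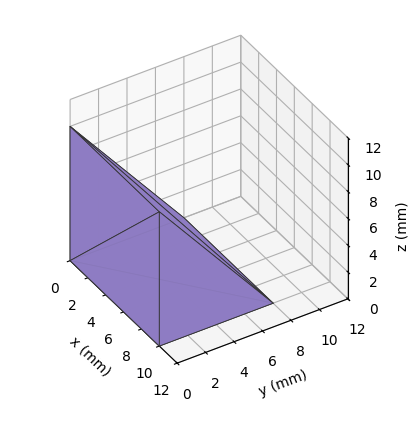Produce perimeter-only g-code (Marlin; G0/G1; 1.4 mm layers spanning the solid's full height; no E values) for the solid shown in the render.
Reading the render: the shape is a wedge (ramp): 10 × 8 mm base, rising to 10 mm along the y=0 edge and sloping linearly to z=0 at y=8 (dimensions read to the nearest mm from the axis ticks). For the g-code, the solid's height is divided into equal slices at the stated Δz and each level perimeter traced with G1 moves after a G0 lift.

; perimeter-only toolpath
G21 ; units = mm
G90 ; absolute positioning
G28 ; home
; layer 1
G0 Z1.4
G0 X0.0 Y0.0
G1 X10.0 Y0.0
G1 X10.0 Y6.9
G1 X0.0 Y6.9
G1 X0.0 Y0.0
; layer 2
G0 Z2.9
G0 X0.0 Y0.0
G1 X10.0 Y0.0
G1 X10.0 Y5.7
G1 X0.0 Y5.7
G1 X0.0 Y0.0
; layer 3
G0 Z4.3
G0 X0.0 Y0.0
G1 X10.0 Y0.0
G1 X10.0 Y4.6
G1 X0.0 Y4.6
G1 X0.0 Y0.0
; layer 4
G0 Z5.7
G0 X0.0 Y0.0
G1 X10.0 Y0.0
G1 X10.0 Y3.4
G1 X0.0 Y3.4
G1 X0.0 Y0.0
; layer 5
G0 Z7.1
G0 X0.0 Y0.0
G1 X10.0 Y0.0
G1 X10.0 Y2.3
G1 X0.0 Y2.3
G1 X0.0 Y0.0
; layer 6
G0 Z8.6
G0 X0.0 Y0.0
G1 X10.0 Y0.0
G1 X10.0 Y1.1
G1 X0.0 Y1.1
G1 X0.0 Y0.0
M2 ; end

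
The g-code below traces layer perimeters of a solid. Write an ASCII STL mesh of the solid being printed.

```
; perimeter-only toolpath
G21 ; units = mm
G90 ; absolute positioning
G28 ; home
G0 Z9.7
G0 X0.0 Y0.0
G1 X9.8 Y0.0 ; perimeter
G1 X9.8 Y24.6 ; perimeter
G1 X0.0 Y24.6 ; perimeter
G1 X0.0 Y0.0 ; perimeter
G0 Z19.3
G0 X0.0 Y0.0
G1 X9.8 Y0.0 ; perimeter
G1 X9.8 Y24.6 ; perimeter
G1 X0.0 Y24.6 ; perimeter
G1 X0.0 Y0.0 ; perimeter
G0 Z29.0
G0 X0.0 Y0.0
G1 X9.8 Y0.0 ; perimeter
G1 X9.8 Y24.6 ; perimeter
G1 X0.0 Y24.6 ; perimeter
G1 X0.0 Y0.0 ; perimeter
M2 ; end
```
solid part
  facet normal 0.0000 0.0000 -1.0000
    outer loop
      vertex 9.8 24.6 0.0
      vertex 9.8 0.0 0.0
      vertex 0.0 0.0 0.0
    endloop
  endfacet
  facet normal 0.0000 0.0000 -1.0000
    outer loop
      vertex 0.0 24.6 0.0
      vertex 9.8 24.6 0.0
      vertex 0.0 0.0 0.0
    endloop
  endfacet
  facet normal 0.0000 0.0000 1.0000
    outer loop
      vertex 0.0 0.0 29.0
      vertex 9.8 0.0 29.0
      vertex 9.8 24.6 29.0
    endloop
  endfacet
  facet normal 0.0000 0.0000 1.0000
    outer loop
      vertex 0.0 0.0 29.0
      vertex 9.8 24.6 29.0
      vertex 0.0 24.6 29.0
    endloop
  endfacet
  facet normal 0.0000 -1.0000 0.0000
    outer loop
      vertex 0.0 0.0 0.0
      vertex 9.8 0.0 0.0
      vertex 9.8 0.0 29.0
    endloop
  endfacet
  facet normal 0.0000 -1.0000 0.0000
    outer loop
      vertex 0.0 0.0 0.0
      vertex 9.8 0.0 29.0
      vertex 0.0 0.0 29.0
    endloop
  endfacet
  facet normal 0.0000 1.0000 0.0000
    outer loop
      vertex 9.8 24.6 29.0
      vertex 9.8 24.6 0.0
      vertex 0.0 24.6 0.0
    endloop
  endfacet
  facet normal 0.0000 1.0000 0.0000
    outer loop
      vertex 0.0 24.6 29.0
      vertex 9.8 24.6 29.0
      vertex 0.0 24.6 0.0
    endloop
  endfacet
  facet normal -1.0000 0.0000 0.0000
    outer loop
      vertex 0.0 24.6 29.0
      vertex 0.0 24.6 0.0
      vertex 0.0 0.0 0.0
    endloop
  endfacet
  facet normal -1.0000 0.0000 0.0000
    outer loop
      vertex 0.0 0.0 29.0
      vertex 0.0 24.6 29.0
      vertex 0.0 0.0 0.0
    endloop
  endfacet
  facet normal 1.0000 0.0000 0.0000
    outer loop
      vertex 9.8 0.0 0.0
      vertex 9.8 24.6 0.0
      vertex 9.8 24.6 29.0
    endloop
  endfacet
  facet normal 1.0000 0.0000 0.0000
    outer loop
      vertex 9.8 0.0 0.0
      vertex 9.8 24.6 29.0
      vertex 9.8 0.0 29.0
    endloop
  endfacet
endsolid part

The G0 Z moves step by Δz≈9.7 mm. Every layer's G1 loop is the same polygon, so the solid is a straight extrusion of it from z=0 to z≈29. Closing with flat bottom and top caps and triangulating gives 12 facets — a rectangular box, roughly 9.8 × 24.6 mm footprint and 29 mm tall.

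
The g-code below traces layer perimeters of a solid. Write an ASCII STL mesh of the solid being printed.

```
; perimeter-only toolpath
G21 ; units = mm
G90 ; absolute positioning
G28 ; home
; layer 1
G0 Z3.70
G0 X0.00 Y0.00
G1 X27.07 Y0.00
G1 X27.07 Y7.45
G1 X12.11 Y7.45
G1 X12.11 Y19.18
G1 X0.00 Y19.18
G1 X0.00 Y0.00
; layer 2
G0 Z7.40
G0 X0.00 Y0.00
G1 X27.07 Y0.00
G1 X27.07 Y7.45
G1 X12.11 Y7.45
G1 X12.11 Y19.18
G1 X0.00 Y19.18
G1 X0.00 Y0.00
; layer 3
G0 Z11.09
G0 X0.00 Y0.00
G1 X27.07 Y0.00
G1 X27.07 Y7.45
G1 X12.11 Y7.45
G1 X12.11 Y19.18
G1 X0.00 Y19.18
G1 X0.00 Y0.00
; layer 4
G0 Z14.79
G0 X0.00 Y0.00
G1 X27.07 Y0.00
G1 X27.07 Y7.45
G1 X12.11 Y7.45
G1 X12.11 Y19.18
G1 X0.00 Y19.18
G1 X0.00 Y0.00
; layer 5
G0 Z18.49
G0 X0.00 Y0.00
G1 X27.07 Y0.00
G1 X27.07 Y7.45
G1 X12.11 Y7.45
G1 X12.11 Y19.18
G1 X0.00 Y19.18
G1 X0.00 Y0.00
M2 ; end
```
solid part
  facet normal 0.0000 0.0000 -1.0000
    outer loop
      vertex 27.07 7.45 0.00
      vertex 27.07 0.00 0.00
      vertex 0.00 0.00 0.00
    endloop
  endfacet
  facet normal 0.0000 0.0000 -1.0000
    outer loop
      vertex 12.11 7.45 0.00
      vertex 27.07 7.45 0.00
      vertex 0.00 0.00 0.00
    endloop
  endfacet
  facet normal 0.0000 0.0000 -1.0000
    outer loop
      vertex 12.11 19.18 0.00
      vertex 12.11 7.45 0.00
      vertex 0.00 0.00 0.00
    endloop
  endfacet
  facet normal 0.0000 0.0000 -1.0000
    outer loop
      vertex 0.00 19.18 0.00
      vertex 12.11 19.18 0.00
      vertex 0.00 0.00 0.00
    endloop
  endfacet
  facet normal 0.0000 0.0000 1.0000
    outer loop
      vertex 0.00 0.00 18.49
      vertex 27.07 0.00 18.49
      vertex 27.07 7.45 18.49
    endloop
  endfacet
  facet normal 0.0000 0.0000 1.0000
    outer loop
      vertex 0.00 0.00 18.49
      vertex 27.07 7.45 18.49
      vertex 12.11 7.45 18.49
    endloop
  endfacet
  facet normal 0.0000 0.0000 1.0000
    outer loop
      vertex 0.00 0.00 18.49
      vertex 12.11 7.45 18.49
      vertex 12.11 19.18 18.49
    endloop
  endfacet
  facet normal 0.0000 0.0000 1.0000
    outer loop
      vertex 0.00 0.00 18.49
      vertex 12.11 19.18 18.49
      vertex 0.00 19.18 18.49
    endloop
  endfacet
  facet normal 0.0000 -1.0000 0.0000
    outer loop
      vertex 0.00 0.00 0.00
      vertex 27.07 0.00 0.00
      vertex 27.07 0.00 18.49
    endloop
  endfacet
  facet normal 0.0000 -1.0000 0.0000
    outer loop
      vertex 0.00 0.00 0.00
      vertex 27.07 0.00 18.49
      vertex 0.00 0.00 18.49
    endloop
  endfacet
  facet normal 1.0000 0.0000 0.0000
    outer loop
      vertex 27.07 0.00 0.00
      vertex 27.07 7.45 0.00
      vertex 27.07 7.45 18.49
    endloop
  endfacet
  facet normal 1.0000 0.0000 0.0000
    outer loop
      vertex 27.07 0.00 0.00
      vertex 27.07 7.45 18.49
      vertex 27.07 0.00 18.49
    endloop
  endfacet
  facet normal 0.0000 1.0000 0.0000
    outer loop
      vertex 27.07 7.45 0.00
      vertex 12.11 7.45 0.00
      vertex 12.11 7.45 18.49
    endloop
  endfacet
  facet normal 0.0000 1.0000 0.0000
    outer loop
      vertex 27.07 7.45 0.00
      vertex 12.11 7.45 18.49
      vertex 27.07 7.45 18.49
    endloop
  endfacet
  facet normal 1.0000 0.0000 0.0000
    outer loop
      vertex 12.11 7.45 0.00
      vertex 12.11 19.18 0.00
      vertex 12.11 19.18 18.49
    endloop
  endfacet
  facet normal 1.0000 0.0000 0.0000
    outer loop
      vertex 12.11 7.45 0.00
      vertex 12.11 19.18 18.49
      vertex 12.11 7.45 18.49
    endloop
  endfacet
  facet normal 0.0000 1.0000 0.0000
    outer loop
      vertex 12.11 19.18 0.00
      vertex 0.00 19.18 0.00
      vertex 0.00 19.18 18.49
    endloop
  endfacet
  facet normal 0.0000 1.0000 0.0000
    outer loop
      vertex 12.11 19.18 0.00
      vertex 0.00 19.18 18.49
      vertex 12.11 19.18 18.49
    endloop
  endfacet
  facet normal -1.0000 0.0000 0.0000
    outer loop
      vertex 0.00 19.18 0.00
      vertex 0.00 0.00 0.00
      vertex 0.00 0.00 18.49
    endloop
  endfacet
  facet normal -1.0000 0.0000 0.0000
    outer loop
      vertex 0.00 19.18 0.00
      vertex 0.00 0.00 18.49
      vertex 0.00 19.18 18.49
    endloop
  endfacet
endsolid part

The G0 Z moves step by Δz≈3.70 mm. Every layer's G1 loop is the same polygon, so the solid is a straight extrusion of it from z=0 to z≈18.5. Closing with flat bottom and top caps and triangulating gives 20 facets — an L-shaped prism: outer 27.1 × 19.2 mm, arm thicknesses ≈ 7.45 mm (horizontal) and 12.1 mm (vertical), extruded 18.5 mm in z.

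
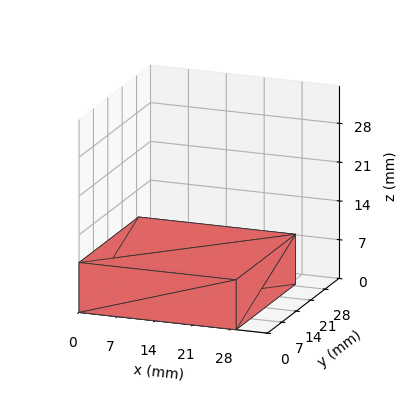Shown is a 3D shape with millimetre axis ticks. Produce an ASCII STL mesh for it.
Reading the render: the shape is a rectangular box, roughly 29 × 29 mm footprint and 9 mm tall (dimensions read to the nearest mm from the axis ticks). For the STL, each face is triangulated and given an outward normal.

solid part
  facet normal 0.0000 0.0000 -1.0000
    outer loop
      vertex 29.00 29.00 0.00
      vertex 29.00 0.00 0.00
      vertex 0.00 0.00 0.00
    endloop
  endfacet
  facet normal 0.0000 0.0000 -1.0000
    outer loop
      vertex 0.00 29.00 0.00
      vertex 29.00 29.00 0.00
      vertex 0.00 0.00 0.00
    endloop
  endfacet
  facet normal 0.0000 0.0000 1.0000
    outer loop
      vertex 0.00 0.00 9.00
      vertex 29.00 0.00 9.00
      vertex 29.00 29.00 9.00
    endloop
  endfacet
  facet normal 0.0000 0.0000 1.0000
    outer loop
      vertex 0.00 0.00 9.00
      vertex 29.00 29.00 9.00
      vertex 0.00 29.00 9.00
    endloop
  endfacet
  facet normal 0.0000 -1.0000 0.0000
    outer loop
      vertex 0.00 0.00 0.00
      vertex 29.00 0.00 0.00
      vertex 29.00 0.00 9.00
    endloop
  endfacet
  facet normal 0.0000 -1.0000 0.0000
    outer loop
      vertex 0.00 0.00 0.00
      vertex 29.00 0.00 9.00
      vertex 0.00 0.00 9.00
    endloop
  endfacet
  facet normal 0.0000 1.0000 0.0000
    outer loop
      vertex 29.00 29.00 9.00
      vertex 29.00 29.00 0.00
      vertex 0.00 29.00 0.00
    endloop
  endfacet
  facet normal 0.0000 1.0000 0.0000
    outer loop
      vertex 0.00 29.00 9.00
      vertex 29.00 29.00 9.00
      vertex 0.00 29.00 0.00
    endloop
  endfacet
  facet normal -1.0000 0.0000 0.0000
    outer loop
      vertex 0.00 29.00 9.00
      vertex 0.00 29.00 0.00
      vertex 0.00 0.00 0.00
    endloop
  endfacet
  facet normal -1.0000 0.0000 0.0000
    outer loop
      vertex 0.00 0.00 9.00
      vertex 0.00 29.00 9.00
      vertex 0.00 0.00 0.00
    endloop
  endfacet
  facet normal 1.0000 0.0000 0.0000
    outer loop
      vertex 29.00 0.00 0.00
      vertex 29.00 29.00 0.00
      vertex 29.00 29.00 9.00
    endloop
  endfacet
  facet normal 1.0000 0.0000 0.0000
    outer loop
      vertex 29.00 0.00 0.00
      vertex 29.00 29.00 9.00
      vertex 29.00 0.00 9.00
    endloop
  endfacet
endsolid part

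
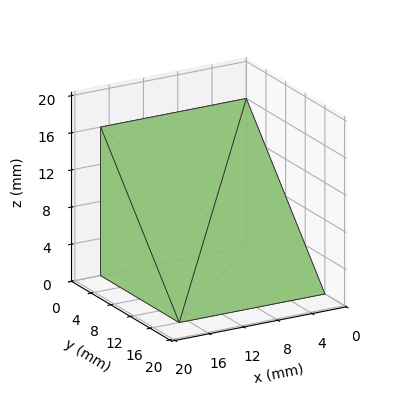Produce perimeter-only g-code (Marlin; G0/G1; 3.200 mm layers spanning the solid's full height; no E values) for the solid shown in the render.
Reading the render: the shape is a wedge (ramp): 17 × 16 mm base, rising to 16 mm along the y=0 edge and sloping linearly to z=0 at y=16 (dimensions read to the nearest mm from the axis ticks). For the g-code, the solid's height is divided into equal slices at the stated Δz and each level perimeter traced with G1 moves after a G0 lift.

; perimeter-only toolpath
G21 ; units = mm
G90 ; absolute positioning
G28 ; home
; layer 1
G0 Z3.200
G0 X0.000 Y0.000
G1 X17.000 Y0.000
G1 X17.000 Y12.800
G1 X0.000 Y12.800
G1 X0.000 Y0.000
; layer 2
G0 Z6.400
G0 X0.000 Y0.000
G1 X17.000 Y0.000
G1 X17.000 Y9.600
G1 X0.000 Y9.600
G1 X0.000 Y0.000
; layer 3
G0 Z9.600
G0 X0.000 Y0.000
G1 X17.000 Y0.000
G1 X17.000 Y6.400
G1 X0.000 Y6.400
G1 X0.000 Y0.000
; layer 4
G0 Z12.800
G0 X0.000 Y0.000
G1 X17.000 Y0.000
G1 X17.000 Y3.200
G1 X0.000 Y3.200
G1 X0.000 Y0.000
M2 ; end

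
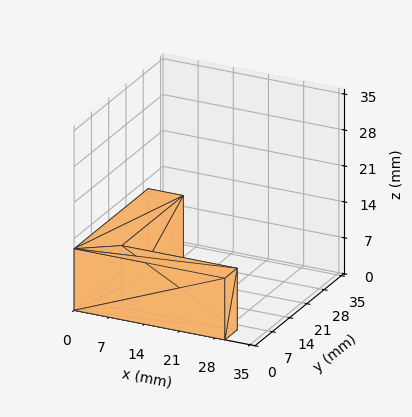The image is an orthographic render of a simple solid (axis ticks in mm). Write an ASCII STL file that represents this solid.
Reading the render: the shape is an L-shaped prism: outer 30 × 30 mm, arm thicknesses ≈ 5 mm (horizontal) and 7 mm (vertical), extruded 12 mm in z (dimensions read to the nearest mm from the axis ticks). For the STL, each face is triangulated and given an outward normal.

solid part
  facet normal 0.0000 0.0000 -1.0000
    outer loop
      vertex 30.000 5.000 0.000
      vertex 30.000 0.000 0.000
      vertex 0.000 0.000 0.000
    endloop
  endfacet
  facet normal 0.0000 0.0000 -1.0000
    outer loop
      vertex 7.000 5.000 0.000
      vertex 30.000 5.000 0.000
      vertex 0.000 0.000 0.000
    endloop
  endfacet
  facet normal 0.0000 0.0000 -1.0000
    outer loop
      vertex 7.000 30.000 0.000
      vertex 7.000 5.000 0.000
      vertex 0.000 0.000 0.000
    endloop
  endfacet
  facet normal 0.0000 0.0000 -1.0000
    outer loop
      vertex 0.000 30.000 0.000
      vertex 7.000 30.000 0.000
      vertex 0.000 0.000 0.000
    endloop
  endfacet
  facet normal 0.0000 0.0000 1.0000
    outer loop
      vertex 0.000 0.000 12.000
      vertex 30.000 0.000 12.000
      vertex 30.000 5.000 12.000
    endloop
  endfacet
  facet normal 0.0000 0.0000 1.0000
    outer loop
      vertex 0.000 0.000 12.000
      vertex 30.000 5.000 12.000
      vertex 7.000 5.000 12.000
    endloop
  endfacet
  facet normal 0.0000 0.0000 1.0000
    outer loop
      vertex 0.000 0.000 12.000
      vertex 7.000 5.000 12.000
      vertex 7.000 30.000 12.000
    endloop
  endfacet
  facet normal 0.0000 0.0000 1.0000
    outer loop
      vertex 0.000 0.000 12.000
      vertex 7.000 30.000 12.000
      vertex 0.000 30.000 12.000
    endloop
  endfacet
  facet normal 0.0000 -1.0000 0.0000
    outer loop
      vertex 0.000 0.000 0.000
      vertex 30.000 0.000 0.000
      vertex 30.000 0.000 12.000
    endloop
  endfacet
  facet normal 0.0000 -1.0000 0.0000
    outer loop
      vertex 0.000 0.000 0.000
      vertex 30.000 0.000 12.000
      vertex 0.000 0.000 12.000
    endloop
  endfacet
  facet normal 1.0000 0.0000 0.0000
    outer loop
      vertex 30.000 0.000 0.000
      vertex 30.000 5.000 0.000
      vertex 30.000 5.000 12.000
    endloop
  endfacet
  facet normal 1.0000 0.0000 0.0000
    outer loop
      vertex 30.000 0.000 0.000
      vertex 30.000 5.000 12.000
      vertex 30.000 0.000 12.000
    endloop
  endfacet
  facet normal 0.0000 1.0000 0.0000
    outer loop
      vertex 30.000 5.000 0.000
      vertex 7.000 5.000 0.000
      vertex 7.000 5.000 12.000
    endloop
  endfacet
  facet normal 0.0000 1.0000 0.0000
    outer loop
      vertex 30.000 5.000 0.000
      vertex 7.000 5.000 12.000
      vertex 30.000 5.000 12.000
    endloop
  endfacet
  facet normal 1.0000 0.0000 0.0000
    outer loop
      vertex 7.000 5.000 0.000
      vertex 7.000 30.000 0.000
      vertex 7.000 30.000 12.000
    endloop
  endfacet
  facet normal 1.0000 0.0000 0.0000
    outer loop
      vertex 7.000 5.000 0.000
      vertex 7.000 30.000 12.000
      vertex 7.000 5.000 12.000
    endloop
  endfacet
  facet normal 0.0000 1.0000 0.0000
    outer loop
      vertex 7.000 30.000 0.000
      vertex 0.000 30.000 0.000
      vertex 0.000 30.000 12.000
    endloop
  endfacet
  facet normal 0.0000 1.0000 0.0000
    outer loop
      vertex 7.000 30.000 0.000
      vertex 0.000 30.000 12.000
      vertex 7.000 30.000 12.000
    endloop
  endfacet
  facet normal -1.0000 0.0000 0.0000
    outer loop
      vertex 0.000 30.000 0.000
      vertex 0.000 0.000 0.000
      vertex 0.000 0.000 12.000
    endloop
  endfacet
  facet normal -1.0000 0.0000 0.0000
    outer loop
      vertex 0.000 30.000 0.000
      vertex 0.000 0.000 12.000
      vertex 0.000 30.000 12.000
    endloop
  endfacet
endsolid part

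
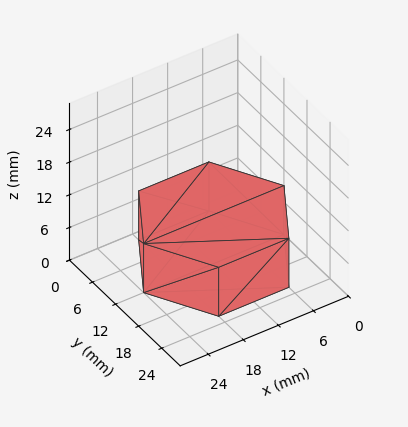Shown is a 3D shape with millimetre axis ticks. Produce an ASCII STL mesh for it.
Reading the render: the shape is a regular 6-sided prism (a cylinder approximated with 6 flat sides), circumscribed radius ≈ 12 mm, height ≈ 9 mm (dimensions read to the nearest mm from the axis ticks). For the STL, each face is triangulated and given an outward normal.

solid part
  facet normal 0.0000 0.0000 -1.0000
    outer loop
      vertex 6.0 22.4 0.0
      vertex 18.0 22.4 0.0
      vertex 24.0 12.0 0.0
    endloop
  endfacet
  facet normal 0.0000 0.0000 -1.0000
    outer loop
      vertex 0.0 12.0 0.0
      vertex 6.0 22.4 0.0
      vertex 24.0 12.0 0.0
    endloop
  endfacet
  facet normal 0.0000 0.0000 -1.0000
    outer loop
      vertex 6.0 1.6 0.0
      vertex 0.0 12.0 0.0
      vertex 24.0 12.0 0.0
    endloop
  endfacet
  facet normal 0.0000 0.0000 -1.0000
    outer loop
      vertex 18.0 1.6 0.0
      vertex 6.0 1.6 0.0
      vertex 24.0 12.0 0.0
    endloop
  endfacet
  facet normal 0.0000 0.0000 1.0000
    outer loop
      vertex 24.0 12.0 9.0
      vertex 18.0 22.4 9.0
      vertex 6.0 22.4 9.0
    endloop
  endfacet
  facet normal 0.0000 0.0000 1.0000
    outer loop
      vertex 24.0 12.0 9.0
      vertex 6.0 22.4 9.0
      vertex 0.0 12.0 9.0
    endloop
  endfacet
  facet normal 0.0000 0.0000 1.0000
    outer loop
      vertex 24.0 12.0 9.0
      vertex 0.0 12.0 9.0
      vertex 6.0 1.6 9.0
    endloop
  endfacet
  facet normal 0.0000 0.0000 1.0000
    outer loop
      vertex 24.0 12.0 9.0
      vertex 6.0 1.6 9.0
      vertex 18.0 1.6 9.0
    endloop
  endfacet
  facet normal 0.8662 0.4997 0.0000
    outer loop
      vertex 24.0 12.0 0.0
      vertex 18.0 22.4 0.0
      vertex 18.0 22.4 9.0
    endloop
  endfacet
  facet normal 0.8662 0.4997 0.0000
    outer loop
      vertex 24.0 12.0 0.0
      vertex 18.0 22.4 9.0
      vertex 24.0 12.0 9.0
    endloop
  endfacet
  facet normal 0.0000 1.0000 0.0000
    outer loop
      vertex 18.0 22.4 0.0
      vertex 6.0 22.4 0.0
      vertex 6.0 22.4 9.0
    endloop
  endfacet
  facet normal 0.0000 1.0000 0.0000
    outer loop
      vertex 18.0 22.4 0.0
      vertex 6.0 22.4 9.0
      vertex 18.0 22.4 9.0
    endloop
  endfacet
  facet normal -0.8662 0.4997 0.0000
    outer loop
      vertex 6.0 22.4 0.0
      vertex 0.0 12.0 0.0
      vertex 0.0 12.0 9.0
    endloop
  endfacet
  facet normal -0.8662 0.4997 0.0000
    outer loop
      vertex 6.0 22.4 0.0
      vertex 0.0 12.0 9.0
      vertex 6.0 22.4 9.0
    endloop
  endfacet
  facet normal -0.8662 -0.4997 0.0000
    outer loop
      vertex 0.0 12.0 0.0
      vertex 6.0 1.6 0.0
      vertex 6.0 1.6 9.0
    endloop
  endfacet
  facet normal -0.8662 -0.4997 0.0000
    outer loop
      vertex 0.0 12.0 0.0
      vertex 6.0 1.6 9.0
      vertex 0.0 12.0 9.0
    endloop
  endfacet
  facet normal 0.0000 -1.0000 0.0000
    outer loop
      vertex 6.0 1.6 0.0
      vertex 18.0 1.6 0.0
      vertex 18.0 1.6 9.0
    endloop
  endfacet
  facet normal 0.0000 -1.0000 0.0000
    outer loop
      vertex 6.0 1.6 0.0
      vertex 18.0 1.6 9.0
      vertex 6.0 1.6 9.0
    endloop
  endfacet
  facet normal 0.8662 -0.4997 0.0000
    outer loop
      vertex 18.0 1.6 0.0
      vertex 24.0 12.0 0.0
      vertex 24.0 12.0 9.0
    endloop
  endfacet
  facet normal 0.8662 -0.4997 0.0000
    outer loop
      vertex 18.0 1.6 0.0
      vertex 24.0 12.0 9.0
      vertex 18.0 1.6 9.0
    endloop
  endfacet
endsolid part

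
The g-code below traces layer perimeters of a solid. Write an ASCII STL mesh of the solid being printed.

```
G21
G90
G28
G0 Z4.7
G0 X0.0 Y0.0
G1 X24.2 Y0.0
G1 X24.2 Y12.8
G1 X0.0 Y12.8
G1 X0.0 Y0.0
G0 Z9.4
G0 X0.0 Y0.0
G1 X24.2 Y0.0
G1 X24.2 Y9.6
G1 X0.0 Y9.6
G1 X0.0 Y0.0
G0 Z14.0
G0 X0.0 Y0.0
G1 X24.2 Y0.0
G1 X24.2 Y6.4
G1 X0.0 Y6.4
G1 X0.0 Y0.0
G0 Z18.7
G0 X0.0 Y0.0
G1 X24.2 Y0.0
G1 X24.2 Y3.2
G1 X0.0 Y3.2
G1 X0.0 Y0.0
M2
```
solid part
  facet normal 0.0000 0.0000 -1.0000
    outer loop
      vertex 24.2 16.0 0.0
      vertex 24.2 0.0 0.0
      vertex 0.0 0.0 0.0
    endloop
  endfacet
  facet normal 0.0000 0.0000 -1.0000
    outer loop
      vertex 0.0 16.0 0.0
      vertex 24.2 16.0 0.0
      vertex 0.0 0.0 0.0
    endloop
  endfacet
  facet normal 0.0000 -1.0000 0.0000
    outer loop
      vertex 0.0 0.0 0.0
      vertex 24.2 0.0 0.0
      vertex 24.2 0.0 23.4
    endloop
  endfacet
  facet normal 0.0000 -1.0000 0.0000
    outer loop
      vertex 0.0 0.0 0.0
      vertex 24.2 0.0 23.4
      vertex 0.0 0.0 23.4
    endloop
  endfacet
  facet normal 0.0000 0.8255 0.5644
    outer loop
      vertex 0.0 0.0 23.4
      vertex 24.2 0.0 23.4
      vertex 24.2 16.0 0.0
    endloop
  endfacet
  facet normal 0.0000 0.8255 0.5644
    outer loop
      vertex 0.0 0.0 23.4
      vertex 24.2 16.0 0.0
      vertex 0.0 16.0 0.0
    endloop
  endfacet
  facet normal -1.0000 0.0000 0.0000
    outer loop
      vertex 0.0 0.0 23.4
      vertex 0.0 16.0 0.0
      vertex 0.0 0.0 0.0
    endloop
  endfacet
  facet normal 1.0000 0.0000 0.0000
    outer loop
      vertex 24.2 0.0 0.0
      vertex 24.2 16.0 0.0
      vertex 24.2 0.0 23.4
    endloop
  endfacet
endsolid part

The G0 Z moves step by Δz≈4.7 mm. The G1 loops shrink linearly with z, so the solid tapers from its base footprint up to z≈23.4. Closing with a flat bottom cap and the tapered top and triangulating gives 8 facets — a wedge (ramp): 24.2 × 16 mm base, rising to 23.4 mm along the y=0 edge and sloping linearly to z=0 at y=16.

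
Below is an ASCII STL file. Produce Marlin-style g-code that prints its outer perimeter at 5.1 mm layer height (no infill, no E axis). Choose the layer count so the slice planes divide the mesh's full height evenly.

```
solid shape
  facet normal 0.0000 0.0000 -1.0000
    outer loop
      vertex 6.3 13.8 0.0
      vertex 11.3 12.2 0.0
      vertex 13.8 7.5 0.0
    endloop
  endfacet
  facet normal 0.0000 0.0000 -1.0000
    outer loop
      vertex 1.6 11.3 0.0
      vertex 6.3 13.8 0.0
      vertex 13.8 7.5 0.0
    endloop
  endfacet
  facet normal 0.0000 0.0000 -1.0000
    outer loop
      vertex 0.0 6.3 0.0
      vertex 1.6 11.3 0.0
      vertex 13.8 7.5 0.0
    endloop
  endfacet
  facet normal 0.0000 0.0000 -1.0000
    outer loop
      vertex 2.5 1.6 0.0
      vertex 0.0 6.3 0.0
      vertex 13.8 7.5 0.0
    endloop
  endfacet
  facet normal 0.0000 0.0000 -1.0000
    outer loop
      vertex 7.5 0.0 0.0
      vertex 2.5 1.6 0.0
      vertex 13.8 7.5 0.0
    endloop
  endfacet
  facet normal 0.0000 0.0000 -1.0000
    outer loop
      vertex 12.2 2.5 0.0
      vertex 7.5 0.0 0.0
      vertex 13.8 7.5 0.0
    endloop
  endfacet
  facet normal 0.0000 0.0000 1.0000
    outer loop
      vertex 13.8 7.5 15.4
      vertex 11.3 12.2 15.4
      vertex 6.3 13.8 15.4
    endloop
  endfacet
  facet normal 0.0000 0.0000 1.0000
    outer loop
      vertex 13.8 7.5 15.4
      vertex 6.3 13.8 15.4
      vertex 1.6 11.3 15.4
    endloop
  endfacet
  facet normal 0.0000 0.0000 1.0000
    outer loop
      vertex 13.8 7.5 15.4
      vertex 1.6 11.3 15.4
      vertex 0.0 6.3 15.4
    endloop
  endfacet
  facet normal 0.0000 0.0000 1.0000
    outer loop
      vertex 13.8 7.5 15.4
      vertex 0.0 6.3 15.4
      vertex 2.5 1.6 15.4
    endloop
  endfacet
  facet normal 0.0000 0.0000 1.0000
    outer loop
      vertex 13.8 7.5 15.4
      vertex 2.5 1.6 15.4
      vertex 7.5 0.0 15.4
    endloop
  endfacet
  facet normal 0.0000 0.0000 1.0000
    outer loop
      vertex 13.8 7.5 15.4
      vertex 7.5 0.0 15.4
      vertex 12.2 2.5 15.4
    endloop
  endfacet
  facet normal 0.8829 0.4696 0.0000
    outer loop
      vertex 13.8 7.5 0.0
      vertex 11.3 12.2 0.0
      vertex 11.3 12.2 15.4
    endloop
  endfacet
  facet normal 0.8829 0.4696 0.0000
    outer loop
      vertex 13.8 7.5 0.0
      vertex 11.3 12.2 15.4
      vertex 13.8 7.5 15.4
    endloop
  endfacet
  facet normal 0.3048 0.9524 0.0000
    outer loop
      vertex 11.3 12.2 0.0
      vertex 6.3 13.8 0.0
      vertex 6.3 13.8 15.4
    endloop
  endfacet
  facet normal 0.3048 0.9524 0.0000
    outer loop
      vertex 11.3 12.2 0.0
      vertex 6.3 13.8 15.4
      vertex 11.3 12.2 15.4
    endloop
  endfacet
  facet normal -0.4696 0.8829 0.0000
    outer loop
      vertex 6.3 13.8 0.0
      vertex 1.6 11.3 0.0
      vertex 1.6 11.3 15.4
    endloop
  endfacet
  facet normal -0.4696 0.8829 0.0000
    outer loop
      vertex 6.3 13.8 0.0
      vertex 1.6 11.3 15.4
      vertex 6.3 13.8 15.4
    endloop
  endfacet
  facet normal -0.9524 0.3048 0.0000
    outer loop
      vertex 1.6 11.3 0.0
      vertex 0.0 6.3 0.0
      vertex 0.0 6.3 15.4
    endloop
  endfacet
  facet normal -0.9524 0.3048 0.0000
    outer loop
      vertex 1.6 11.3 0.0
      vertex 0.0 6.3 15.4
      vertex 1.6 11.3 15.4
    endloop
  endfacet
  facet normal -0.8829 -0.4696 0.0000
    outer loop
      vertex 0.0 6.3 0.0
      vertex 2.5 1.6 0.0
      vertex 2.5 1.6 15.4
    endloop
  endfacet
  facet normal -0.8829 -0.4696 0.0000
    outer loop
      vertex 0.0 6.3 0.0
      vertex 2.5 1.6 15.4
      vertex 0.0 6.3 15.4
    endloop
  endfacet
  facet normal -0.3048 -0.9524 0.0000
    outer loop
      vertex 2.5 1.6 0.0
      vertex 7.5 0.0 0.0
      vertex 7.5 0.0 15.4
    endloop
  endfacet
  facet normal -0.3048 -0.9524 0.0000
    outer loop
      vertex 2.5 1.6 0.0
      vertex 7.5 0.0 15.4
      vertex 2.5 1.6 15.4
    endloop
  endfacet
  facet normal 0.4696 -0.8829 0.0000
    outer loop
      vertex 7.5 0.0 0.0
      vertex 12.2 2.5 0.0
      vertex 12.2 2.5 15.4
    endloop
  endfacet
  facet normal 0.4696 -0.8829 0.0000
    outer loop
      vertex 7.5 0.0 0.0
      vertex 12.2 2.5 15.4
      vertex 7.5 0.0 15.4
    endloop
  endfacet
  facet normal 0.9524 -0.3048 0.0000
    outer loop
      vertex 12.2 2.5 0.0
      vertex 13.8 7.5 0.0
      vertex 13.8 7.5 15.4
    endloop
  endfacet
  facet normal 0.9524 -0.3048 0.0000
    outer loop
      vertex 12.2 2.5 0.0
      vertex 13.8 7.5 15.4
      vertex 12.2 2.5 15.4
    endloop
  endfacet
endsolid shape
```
; perimeter-only toolpath
G21 ; units = mm
G90 ; absolute positioning
G28 ; home
; layer 1
G0 Z5.1
G0 X13.8 Y7.5
G1 X11.3 Y12.2
G1 X6.3 Y13.8
G1 X1.6 Y11.3
G1 X0.0 Y6.3
G1 X2.5 Y1.6
G1 X7.5 Y0.0
G1 X12.2 Y2.5
G1 X13.8 Y7.5
; layer 2
G0 Z10.3
G0 X13.8 Y7.5
G1 X11.3 Y12.2
G1 X6.3 Y13.8
G1 X1.6 Y11.3
G1 X0.0 Y6.3
G1 X2.5 Y1.6
G1 X7.5 Y0.0
G1 X12.2 Y2.5
G1 X13.8 Y7.5
; layer 3
G0 Z15.4
G0 X13.8 Y7.5
G1 X11.3 Y12.2
G1 X6.3 Y13.8
G1 X1.6 Y11.3
G1 X0.0 Y6.3
G1 X2.5 Y1.6
G1 X7.5 Y0.0
G1 X12.2 Y2.5
G1 X13.8 Y7.5
M2 ; end

The solid is a regular 8-sided prism (a cylinder approximated with 8 flat sides), circumscribed radius ≈ 6.9 mm, height ≈ 15.4 mm. Slicing at Δz = 5.1 mm — 3 equal slices spanning the solid's height, so layer i sits at z = i·h/3 — gives 3 non-empty perimeters. Each is a 8-segment closed polygon; G0 lifts to the layer z and rapids to the start vertex, then G1 traces the edges.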